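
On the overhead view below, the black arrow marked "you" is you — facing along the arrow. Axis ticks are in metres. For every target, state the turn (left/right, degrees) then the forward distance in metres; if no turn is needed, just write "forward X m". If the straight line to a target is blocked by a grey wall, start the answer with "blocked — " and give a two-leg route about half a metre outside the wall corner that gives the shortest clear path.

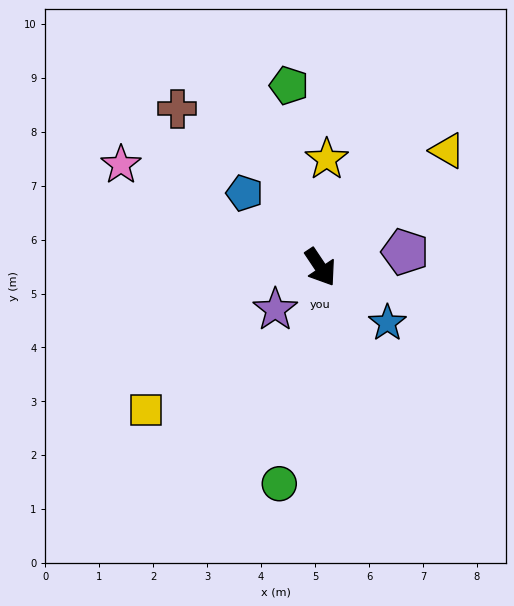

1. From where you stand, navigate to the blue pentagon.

turn right 168°, forward 2.0 m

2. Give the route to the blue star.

turn left 17°, forward 1.6 m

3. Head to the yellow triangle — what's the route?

turn left 99°, forward 3.2 m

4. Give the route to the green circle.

turn right 45°, forward 4.1 m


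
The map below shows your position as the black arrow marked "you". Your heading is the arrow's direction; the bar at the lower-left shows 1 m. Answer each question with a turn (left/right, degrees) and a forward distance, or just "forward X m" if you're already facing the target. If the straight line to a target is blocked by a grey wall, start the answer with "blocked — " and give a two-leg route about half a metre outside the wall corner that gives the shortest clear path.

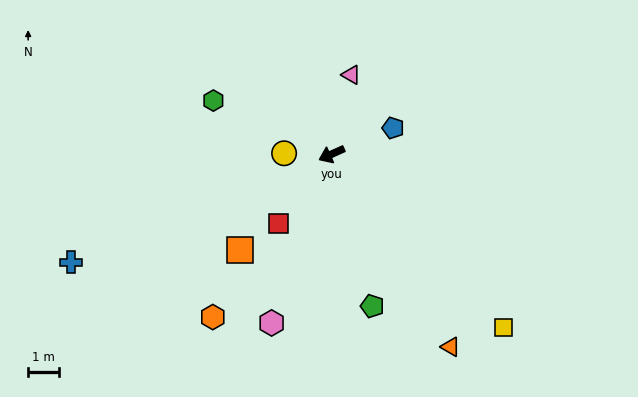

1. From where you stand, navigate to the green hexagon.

turn right 48°, forward 4.2 m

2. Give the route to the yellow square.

turn left 111°, forward 7.9 m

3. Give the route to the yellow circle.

turn right 25°, forward 1.5 m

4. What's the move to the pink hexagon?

turn left 46°, forward 5.8 m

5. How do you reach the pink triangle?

turn right 128°, forward 2.6 m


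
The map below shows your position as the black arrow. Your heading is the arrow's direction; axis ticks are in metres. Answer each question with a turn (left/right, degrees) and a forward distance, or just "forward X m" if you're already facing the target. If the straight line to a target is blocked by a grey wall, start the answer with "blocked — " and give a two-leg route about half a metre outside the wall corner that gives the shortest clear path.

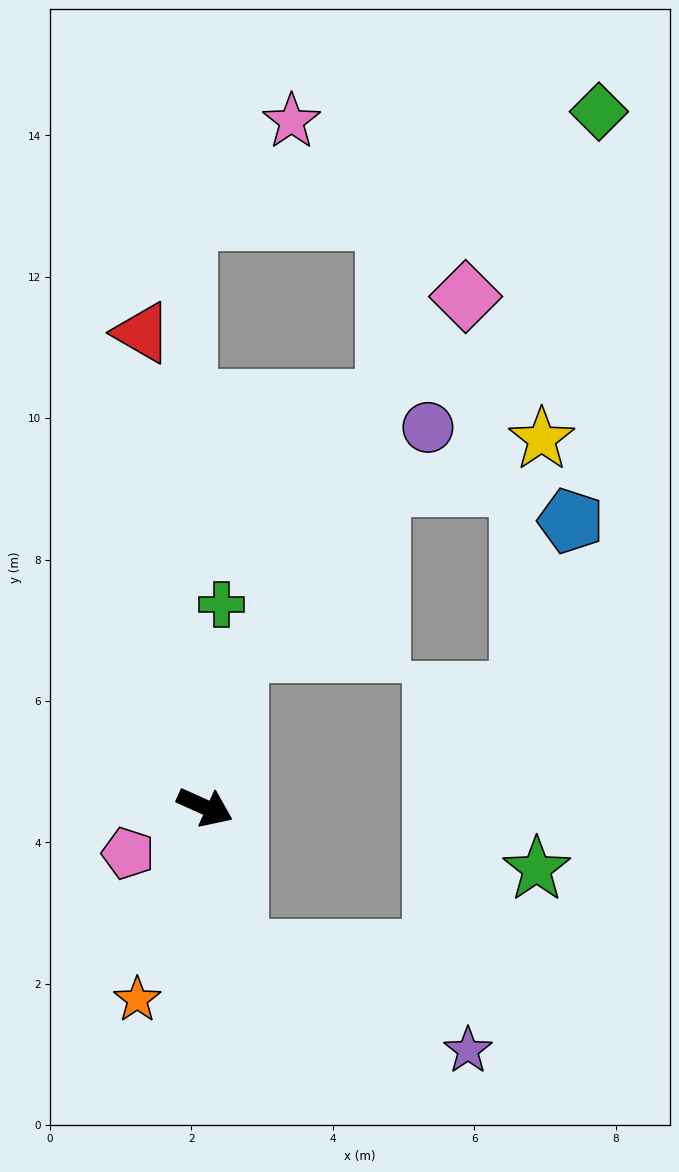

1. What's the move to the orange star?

turn right 85°, forward 2.9 m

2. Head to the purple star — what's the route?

blocked — turn right 52°, forward 2.1 m, then turn left 53°, forward 3.5 m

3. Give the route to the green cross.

turn left 110°, forward 2.9 m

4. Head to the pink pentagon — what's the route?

turn right 125°, forward 1.3 m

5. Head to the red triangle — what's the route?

turn left 122°, forward 6.8 m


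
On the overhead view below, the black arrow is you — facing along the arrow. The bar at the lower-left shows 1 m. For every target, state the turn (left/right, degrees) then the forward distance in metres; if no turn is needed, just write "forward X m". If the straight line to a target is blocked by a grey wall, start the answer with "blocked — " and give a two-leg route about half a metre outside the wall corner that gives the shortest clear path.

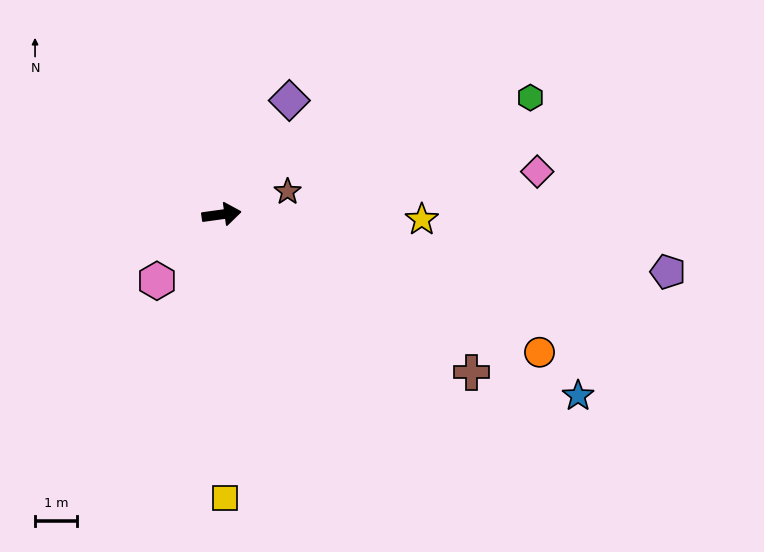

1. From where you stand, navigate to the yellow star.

turn right 9°, forward 4.8 m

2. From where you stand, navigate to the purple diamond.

turn left 51°, forward 3.2 m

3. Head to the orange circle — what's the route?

turn right 31°, forward 8.4 m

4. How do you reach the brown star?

turn left 11°, forward 1.7 m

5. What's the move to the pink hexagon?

turn right 142°, forward 2.2 m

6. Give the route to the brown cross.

turn right 40°, forward 7.1 m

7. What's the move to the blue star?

turn right 35°, forward 9.6 m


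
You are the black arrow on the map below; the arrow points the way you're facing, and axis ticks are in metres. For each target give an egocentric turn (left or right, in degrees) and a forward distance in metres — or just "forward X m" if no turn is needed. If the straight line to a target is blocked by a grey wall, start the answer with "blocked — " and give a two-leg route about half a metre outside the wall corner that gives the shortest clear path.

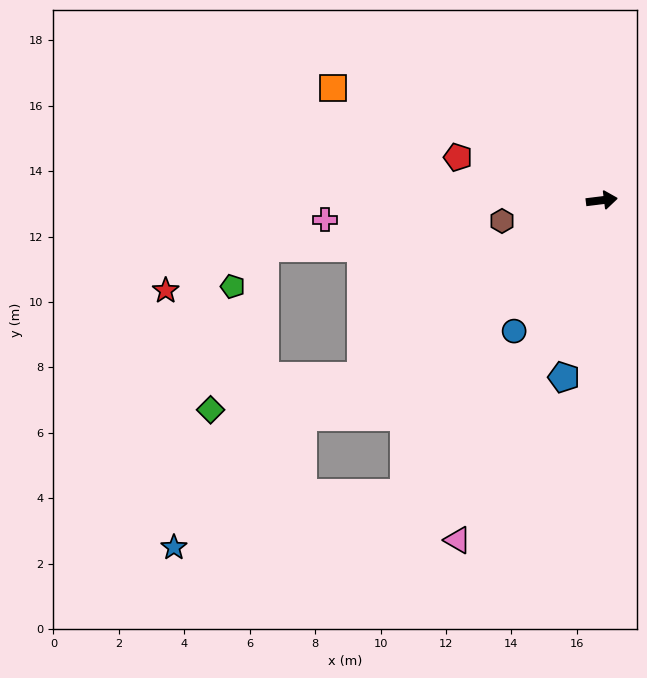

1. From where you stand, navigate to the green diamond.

blocked — turn right 151°, forward 9.1 m, then turn right 23°, forward 4.7 m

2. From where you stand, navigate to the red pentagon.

turn left 156°, forward 4.6 m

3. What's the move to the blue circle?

turn right 131°, forward 4.8 m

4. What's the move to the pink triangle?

turn right 120°, forward 11.3 m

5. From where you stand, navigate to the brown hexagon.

turn right 175°, forward 3.1 m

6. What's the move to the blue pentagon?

turn right 109°, forward 5.5 m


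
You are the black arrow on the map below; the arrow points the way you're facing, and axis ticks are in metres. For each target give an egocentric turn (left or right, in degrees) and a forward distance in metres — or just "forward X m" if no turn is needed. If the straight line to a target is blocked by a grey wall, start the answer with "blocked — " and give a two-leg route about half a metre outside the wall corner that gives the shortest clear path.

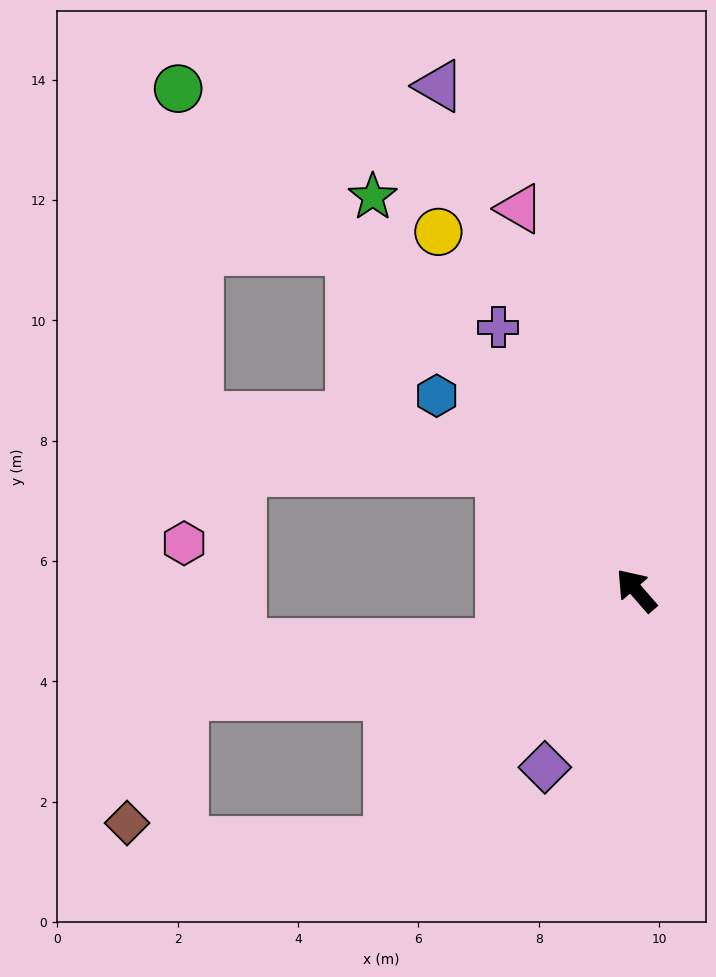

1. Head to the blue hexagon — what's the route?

turn left 5°, forward 4.6 m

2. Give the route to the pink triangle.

turn right 24°, forward 6.6 m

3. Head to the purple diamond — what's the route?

turn left 112°, forward 3.3 m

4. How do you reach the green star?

turn right 7°, forward 7.9 m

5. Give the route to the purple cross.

turn right 13°, forward 4.9 m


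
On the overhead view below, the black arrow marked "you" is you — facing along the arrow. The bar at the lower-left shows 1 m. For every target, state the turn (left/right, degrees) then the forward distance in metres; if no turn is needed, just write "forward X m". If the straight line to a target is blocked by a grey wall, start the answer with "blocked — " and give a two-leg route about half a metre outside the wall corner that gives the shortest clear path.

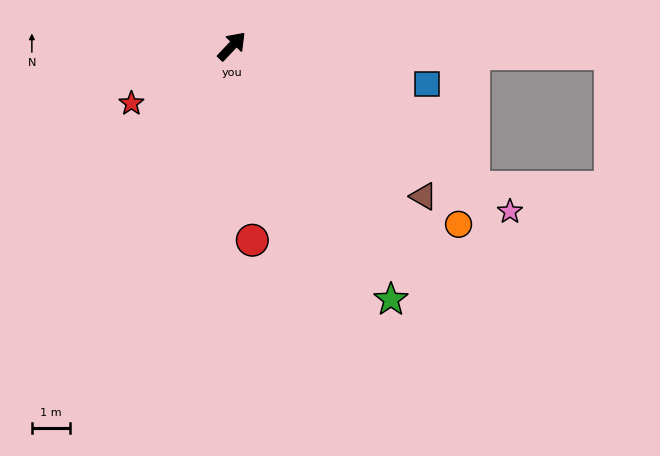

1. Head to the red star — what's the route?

turn left 163°, forward 3.0 m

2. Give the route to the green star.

turn right 104°, forward 7.9 m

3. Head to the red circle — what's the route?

turn right 131°, forward 5.1 m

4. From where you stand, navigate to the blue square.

turn right 58°, forward 5.2 m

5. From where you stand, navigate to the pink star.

turn right 77°, forward 8.5 m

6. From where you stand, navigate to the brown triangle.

turn right 85°, forward 6.4 m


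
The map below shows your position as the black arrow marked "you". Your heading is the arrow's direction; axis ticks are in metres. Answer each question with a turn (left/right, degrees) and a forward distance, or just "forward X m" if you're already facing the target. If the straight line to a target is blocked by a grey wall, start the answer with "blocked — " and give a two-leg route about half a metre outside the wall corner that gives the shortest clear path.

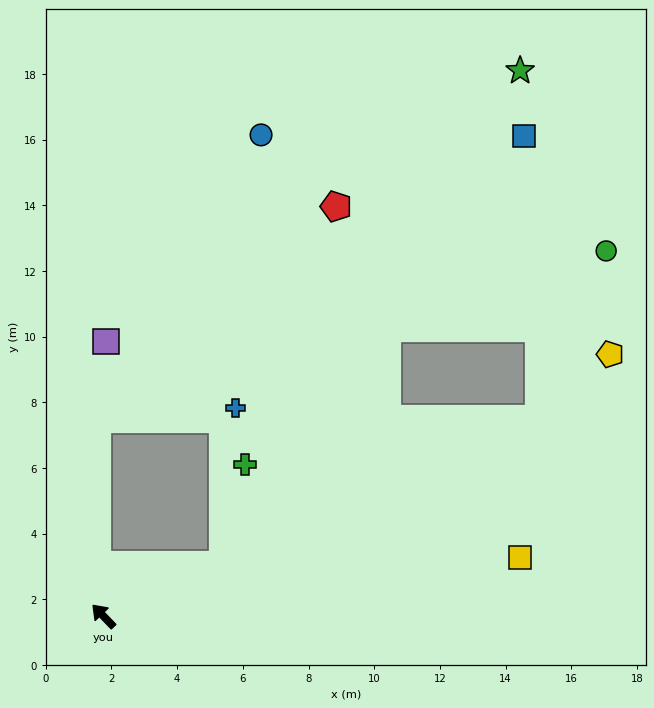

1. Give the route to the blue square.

blocked — turn right 111°, forward 4.0 m, then turn left 32°, forward 16.0 m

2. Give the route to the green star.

blocked — turn right 111°, forward 4.0 m, then turn left 36°, forward 17.6 m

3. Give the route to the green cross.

blocked — turn right 111°, forward 4.0 m, then turn left 55°, forward 3.1 m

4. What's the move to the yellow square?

turn right 126°, forward 12.8 m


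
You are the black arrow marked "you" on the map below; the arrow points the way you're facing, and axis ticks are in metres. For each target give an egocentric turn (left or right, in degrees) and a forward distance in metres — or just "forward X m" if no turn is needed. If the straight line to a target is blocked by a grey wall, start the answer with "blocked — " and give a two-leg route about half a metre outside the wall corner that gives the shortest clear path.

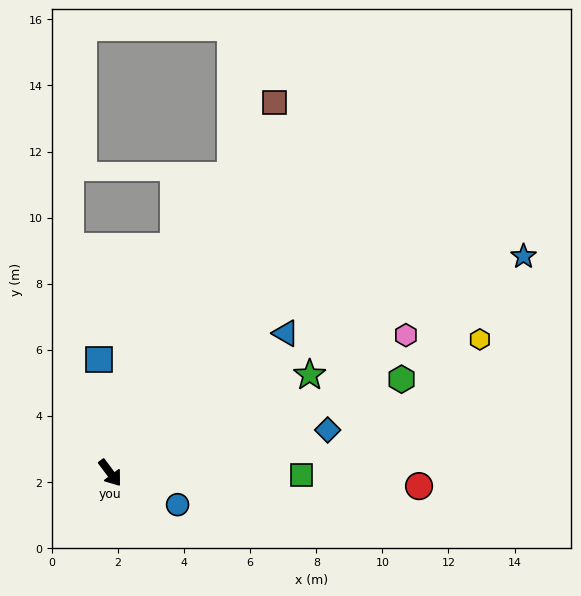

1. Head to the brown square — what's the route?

turn left 119°, forward 12.3 m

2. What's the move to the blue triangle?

turn left 92°, forward 6.8 m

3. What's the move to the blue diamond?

turn left 64°, forward 6.7 m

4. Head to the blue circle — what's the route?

turn left 28°, forward 2.3 m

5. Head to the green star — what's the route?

turn left 79°, forward 6.7 m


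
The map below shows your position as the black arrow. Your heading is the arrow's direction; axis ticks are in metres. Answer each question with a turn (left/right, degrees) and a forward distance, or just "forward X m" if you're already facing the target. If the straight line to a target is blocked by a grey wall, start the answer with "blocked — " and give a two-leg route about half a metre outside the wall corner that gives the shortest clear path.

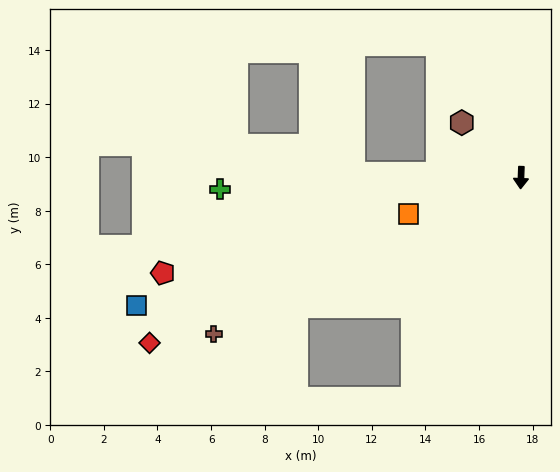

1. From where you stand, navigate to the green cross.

turn right 86°, forward 11.2 m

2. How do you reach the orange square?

turn right 70°, forward 4.4 m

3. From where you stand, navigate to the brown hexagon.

turn right 131°, forward 3.0 m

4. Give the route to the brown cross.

turn right 61°, forward 12.9 m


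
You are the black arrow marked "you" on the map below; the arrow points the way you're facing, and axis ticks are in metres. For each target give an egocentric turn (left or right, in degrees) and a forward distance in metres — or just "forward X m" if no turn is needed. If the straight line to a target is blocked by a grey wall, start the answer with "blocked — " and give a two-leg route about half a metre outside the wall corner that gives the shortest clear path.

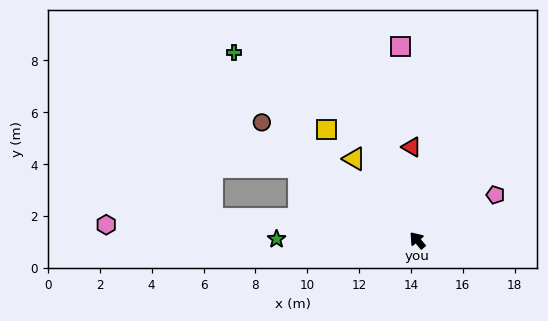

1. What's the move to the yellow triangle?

turn right 3°, forward 4.0 m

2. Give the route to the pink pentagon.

turn right 100°, forward 3.5 m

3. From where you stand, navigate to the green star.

turn left 49°, forward 5.4 m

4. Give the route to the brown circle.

turn left 13°, forward 7.5 m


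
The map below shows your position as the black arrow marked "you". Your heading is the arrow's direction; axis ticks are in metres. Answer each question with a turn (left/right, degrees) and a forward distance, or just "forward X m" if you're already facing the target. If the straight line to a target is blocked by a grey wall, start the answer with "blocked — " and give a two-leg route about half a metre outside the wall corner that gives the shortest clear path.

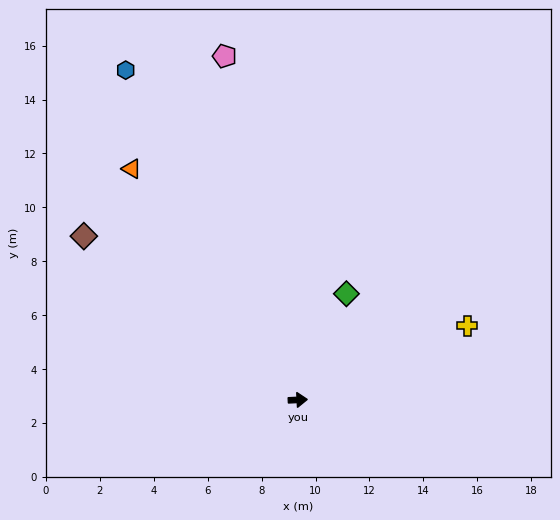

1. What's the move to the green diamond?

turn left 63°, forward 4.3 m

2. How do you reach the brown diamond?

turn left 140°, forward 10.0 m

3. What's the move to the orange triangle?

turn left 123°, forward 10.6 m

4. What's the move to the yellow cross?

turn left 21°, forward 6.9 m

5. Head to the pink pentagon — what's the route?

turn left 99°, forward 13.0 m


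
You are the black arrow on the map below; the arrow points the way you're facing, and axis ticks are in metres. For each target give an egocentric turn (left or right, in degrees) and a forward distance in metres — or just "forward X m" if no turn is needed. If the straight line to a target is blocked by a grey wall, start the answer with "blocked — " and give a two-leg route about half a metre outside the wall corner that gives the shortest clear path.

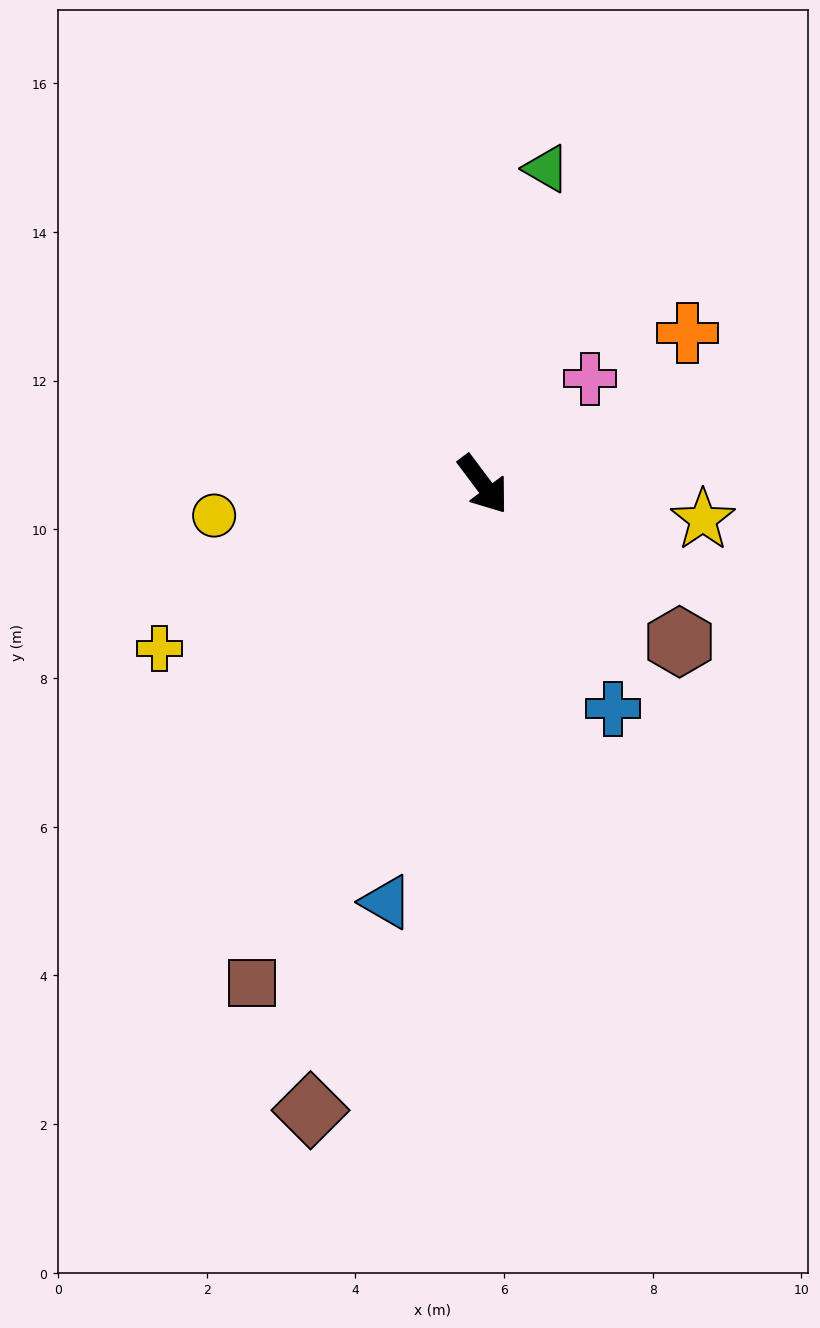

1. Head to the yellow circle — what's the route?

turn right 120°, forward 3.6 m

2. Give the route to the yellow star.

turn left 44°, forward 3.0 m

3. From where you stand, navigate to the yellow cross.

turn right 100°, forward 4.9 m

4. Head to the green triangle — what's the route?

turn left 132°, forward 4.3 m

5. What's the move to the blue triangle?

turn right 50°, forward 5.8 m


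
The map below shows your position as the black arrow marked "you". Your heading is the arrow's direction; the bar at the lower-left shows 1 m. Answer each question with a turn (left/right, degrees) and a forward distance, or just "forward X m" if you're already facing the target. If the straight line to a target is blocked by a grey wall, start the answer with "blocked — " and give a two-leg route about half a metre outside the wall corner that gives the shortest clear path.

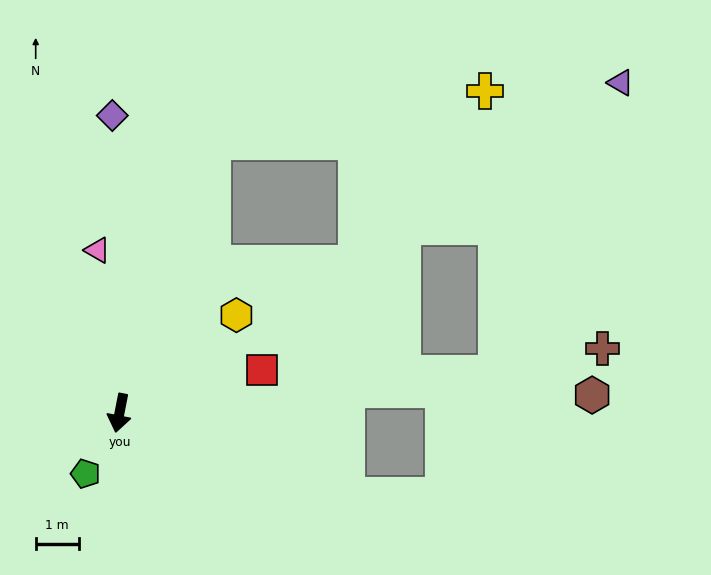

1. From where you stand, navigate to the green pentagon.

turn right 18°, forward 1.6 m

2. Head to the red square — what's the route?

turn left 118°, forward 3.4 m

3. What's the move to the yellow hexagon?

turn left 141°, forward 3.5 m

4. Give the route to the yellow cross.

blocked — turn left 172°, forward 6.6 m, then turn right 60°, forward 6.4 m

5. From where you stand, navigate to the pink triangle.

turn right 161°, forward 3.8 m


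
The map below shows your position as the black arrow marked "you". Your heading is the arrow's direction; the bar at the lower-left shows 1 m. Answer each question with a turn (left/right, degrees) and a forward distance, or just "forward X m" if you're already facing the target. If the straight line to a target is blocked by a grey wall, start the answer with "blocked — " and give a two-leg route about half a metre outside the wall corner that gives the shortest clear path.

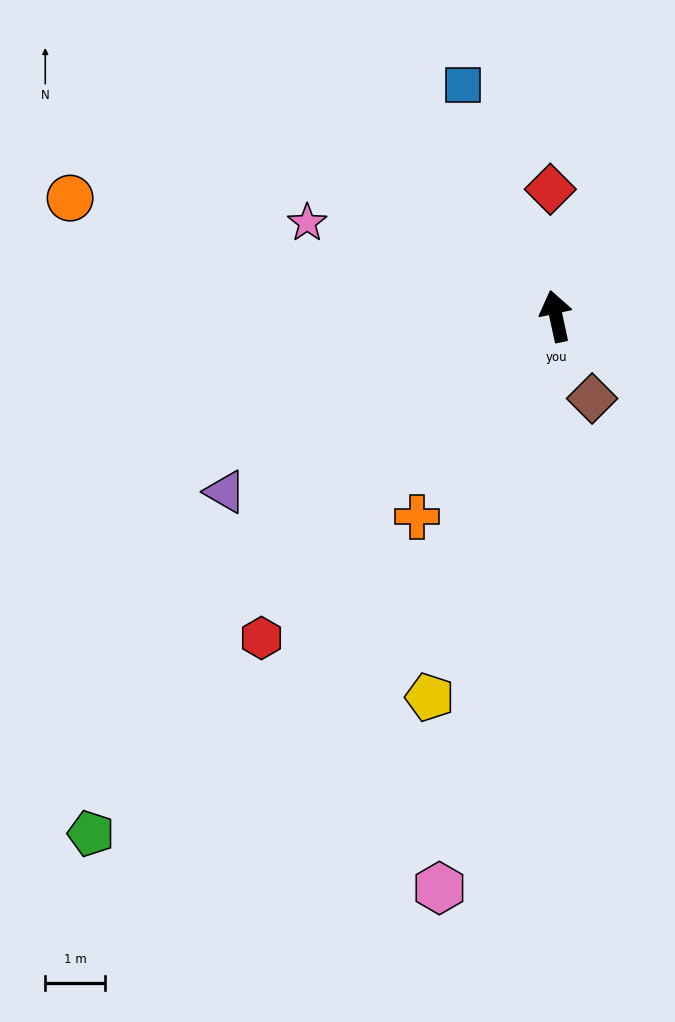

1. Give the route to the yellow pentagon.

turn left 150°, forward 6.7 m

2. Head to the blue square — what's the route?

turn left 10°, forward 4.2 m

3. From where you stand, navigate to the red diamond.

turn right 10°, forward 2.1 m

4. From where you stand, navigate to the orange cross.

turn left 133°, forward 4.1 m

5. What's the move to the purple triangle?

turn left 106°, forward 6.3 m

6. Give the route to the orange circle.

turn left 64°, forward 8.4 m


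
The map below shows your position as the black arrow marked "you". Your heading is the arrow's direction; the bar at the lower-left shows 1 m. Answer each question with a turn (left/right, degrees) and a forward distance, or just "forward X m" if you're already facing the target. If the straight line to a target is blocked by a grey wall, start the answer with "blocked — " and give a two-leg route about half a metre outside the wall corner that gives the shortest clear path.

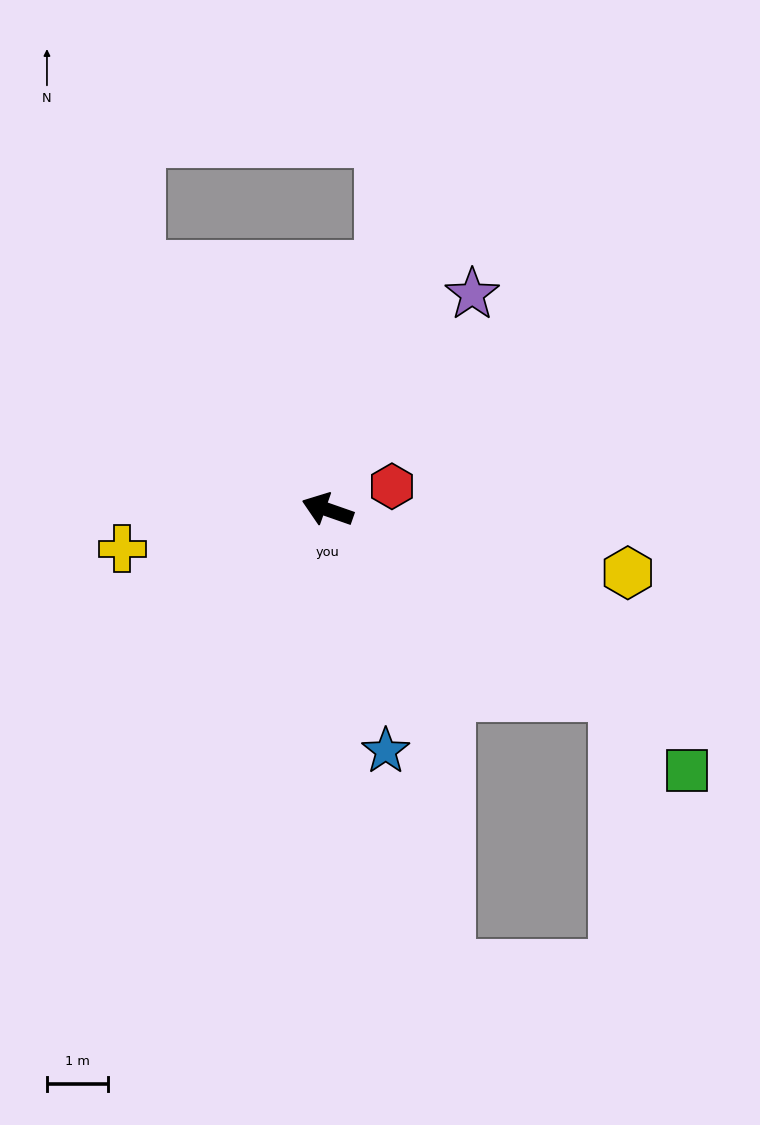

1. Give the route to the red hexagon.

turn right 141°, forward 1.1 m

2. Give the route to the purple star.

turn right 105°, forward 4.3 m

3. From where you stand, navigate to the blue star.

turn left 123°, forward 4.1 m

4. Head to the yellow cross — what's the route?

turn left 30°, forward 3.4 m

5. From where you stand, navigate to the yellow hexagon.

turn right 173°, forward 5.0 m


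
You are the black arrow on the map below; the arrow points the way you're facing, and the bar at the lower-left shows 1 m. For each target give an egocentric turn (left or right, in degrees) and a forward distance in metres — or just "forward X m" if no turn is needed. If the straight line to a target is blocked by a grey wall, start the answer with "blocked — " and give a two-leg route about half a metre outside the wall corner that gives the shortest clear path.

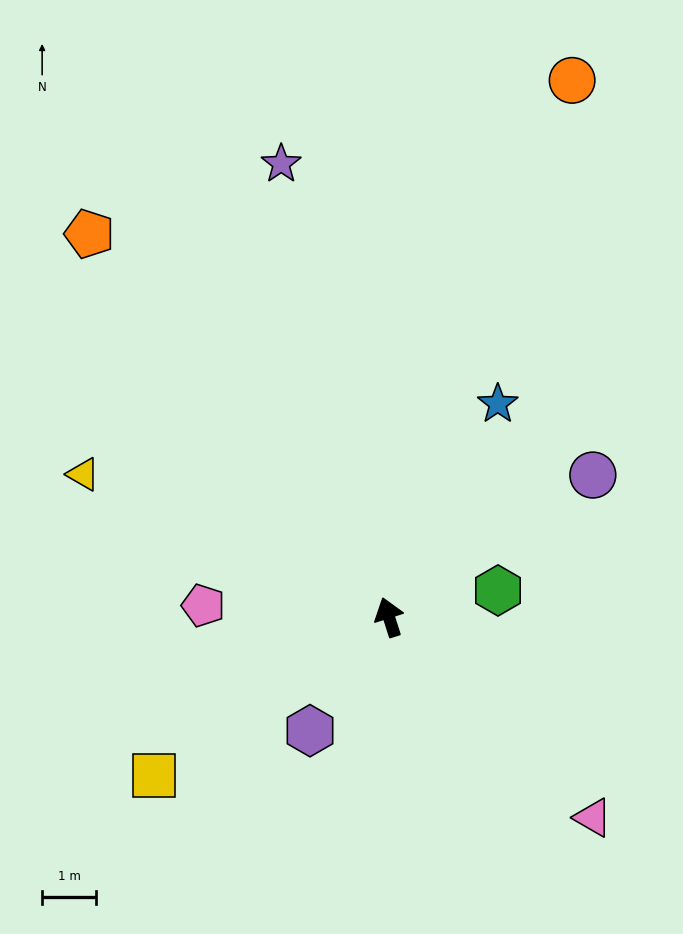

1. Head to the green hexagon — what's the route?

turn right 94°, forward 2.1 m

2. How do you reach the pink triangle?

turn right 152°, forward 5.3 m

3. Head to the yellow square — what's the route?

turn left 106°, forward 5.2 m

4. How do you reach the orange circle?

turn right 37°, forward 10.4 m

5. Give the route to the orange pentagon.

turn left 20°, forward 9.0 m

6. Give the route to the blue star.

turn right 45°, forward 4.4 m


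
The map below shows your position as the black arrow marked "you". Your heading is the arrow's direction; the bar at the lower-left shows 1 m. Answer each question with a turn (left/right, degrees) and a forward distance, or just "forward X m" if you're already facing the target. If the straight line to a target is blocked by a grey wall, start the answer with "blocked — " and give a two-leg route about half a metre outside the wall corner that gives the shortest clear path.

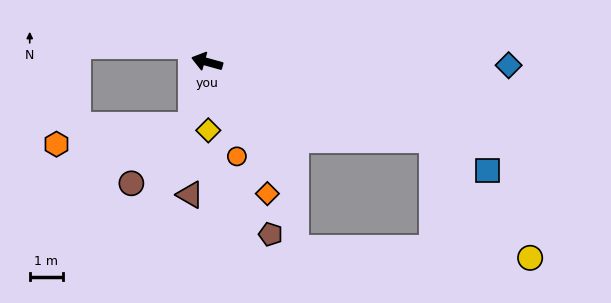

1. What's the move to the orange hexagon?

blocked — turn left 92°, forward 2.0 m, then turn right 69°, forward 4.2 m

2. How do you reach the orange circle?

turn left 123°, forward 3.0 m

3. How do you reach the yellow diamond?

turn left 106°, forward 2.1 m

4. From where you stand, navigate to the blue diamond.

turn right 165°, forward 9.2 m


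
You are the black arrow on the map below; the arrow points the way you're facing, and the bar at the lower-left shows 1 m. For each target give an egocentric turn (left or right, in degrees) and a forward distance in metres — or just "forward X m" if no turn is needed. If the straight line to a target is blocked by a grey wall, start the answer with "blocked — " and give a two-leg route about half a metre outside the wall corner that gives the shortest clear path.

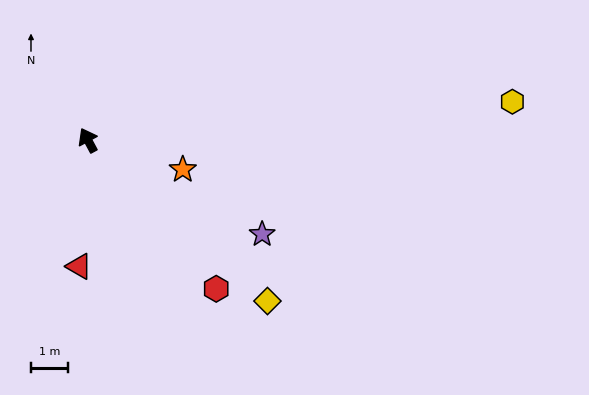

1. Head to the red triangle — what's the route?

turn left 148°, forward 3.4 m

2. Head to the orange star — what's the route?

turn right 135°, forward 2.7 m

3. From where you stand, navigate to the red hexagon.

turn right 167°, forward 5.3 m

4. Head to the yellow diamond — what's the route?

turn right 160°, forward 6.5 m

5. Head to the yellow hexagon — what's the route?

turn right 113°, forward 11.6 m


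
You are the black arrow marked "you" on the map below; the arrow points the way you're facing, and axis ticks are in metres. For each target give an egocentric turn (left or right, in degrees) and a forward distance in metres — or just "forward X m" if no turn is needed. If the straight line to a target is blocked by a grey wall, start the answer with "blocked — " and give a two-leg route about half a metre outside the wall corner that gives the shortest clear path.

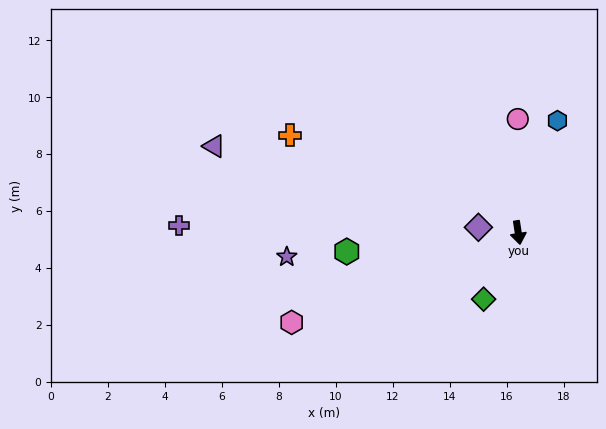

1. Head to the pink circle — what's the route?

turn left 172°, forward 4.0 m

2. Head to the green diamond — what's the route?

turn right 36°, forward 2.6 m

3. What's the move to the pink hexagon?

turn right 77°, forward 8.6 m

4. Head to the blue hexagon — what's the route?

turn left 152°, forward 4.2 m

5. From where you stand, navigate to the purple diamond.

turn right 106°, forward 1.4 m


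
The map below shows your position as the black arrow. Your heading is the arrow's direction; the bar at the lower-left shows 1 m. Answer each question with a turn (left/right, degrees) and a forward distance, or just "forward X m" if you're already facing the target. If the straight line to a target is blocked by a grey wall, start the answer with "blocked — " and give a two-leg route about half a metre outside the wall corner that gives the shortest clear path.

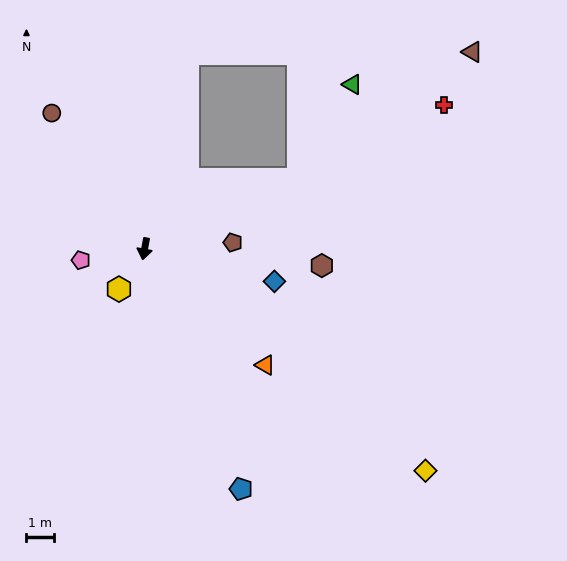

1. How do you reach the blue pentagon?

turn left 32°, forward 9.4 m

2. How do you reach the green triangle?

blocked — turn left 125°, forward 6.1 m, then turn left 36°, forward 4.0 m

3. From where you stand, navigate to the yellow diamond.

turn left 62°, forward 13.0 m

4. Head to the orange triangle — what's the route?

turn left 56°, forward 6.1 m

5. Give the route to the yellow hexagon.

turn right 22°, forward 1.7 m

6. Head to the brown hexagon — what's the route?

turn left 95°, forward 6.5 m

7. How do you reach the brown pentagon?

turn left 104°, forward 3.2 m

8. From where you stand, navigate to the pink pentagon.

turn right 70°, forward 2.4 m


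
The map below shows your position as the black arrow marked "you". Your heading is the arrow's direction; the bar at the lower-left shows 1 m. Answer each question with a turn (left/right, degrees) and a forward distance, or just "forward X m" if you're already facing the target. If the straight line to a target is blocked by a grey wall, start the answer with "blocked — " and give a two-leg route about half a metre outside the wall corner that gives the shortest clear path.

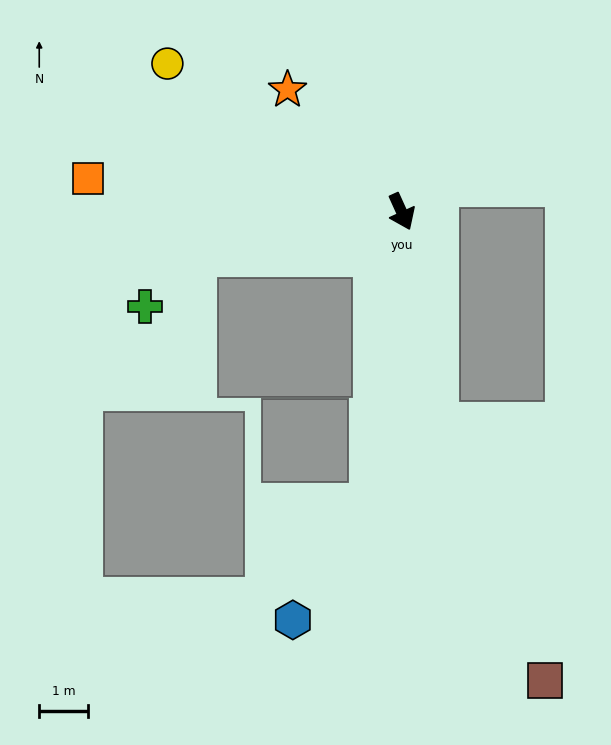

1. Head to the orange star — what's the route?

turn right 161°, forward 3.4 m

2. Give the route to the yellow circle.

turn right 147°, forward 5.7 m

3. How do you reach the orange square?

turn right 120°, forward 6.4 m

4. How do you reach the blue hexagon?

blocked — turn right 31°, forward 6.0 m, then turn right 27°, forward 2.8 m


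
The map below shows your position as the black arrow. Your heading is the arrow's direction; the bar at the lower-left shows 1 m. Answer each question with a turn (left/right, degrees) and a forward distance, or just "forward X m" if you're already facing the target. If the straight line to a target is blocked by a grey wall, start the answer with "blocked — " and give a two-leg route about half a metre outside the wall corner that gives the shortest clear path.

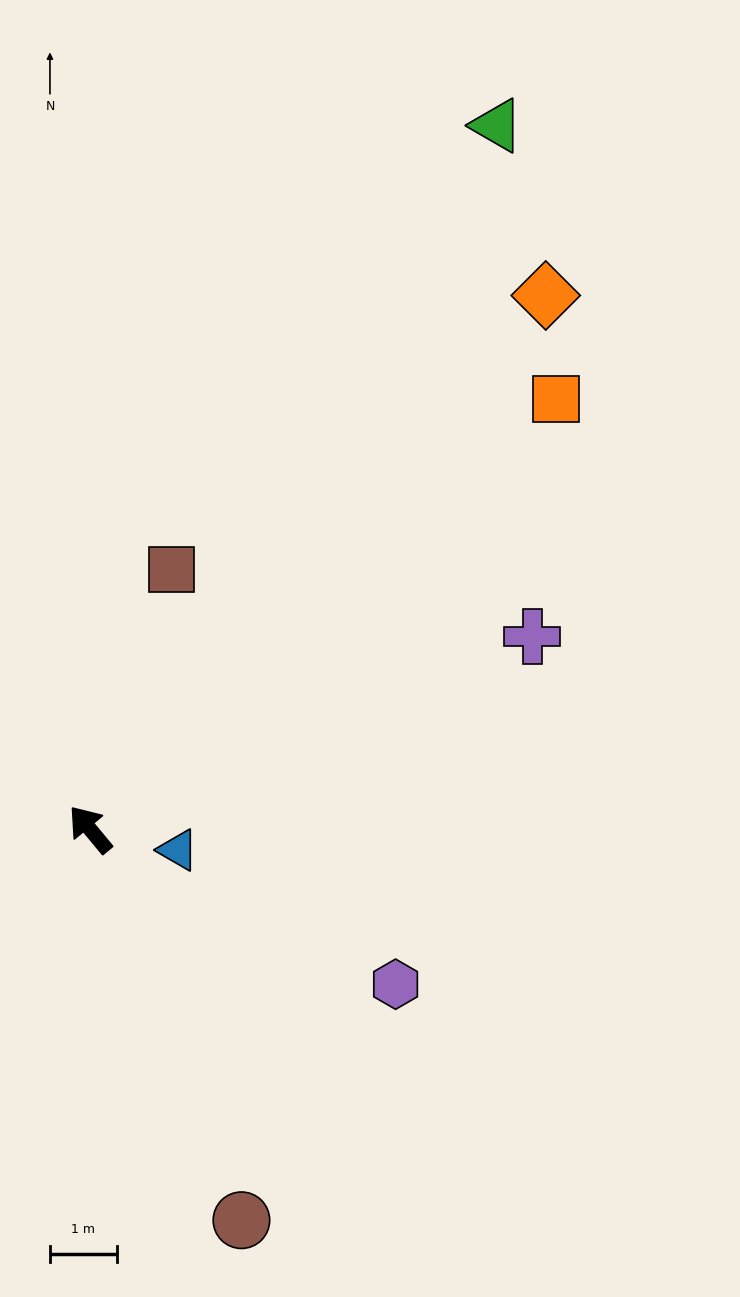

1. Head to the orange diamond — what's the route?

turn right 80°, forward 10.5 m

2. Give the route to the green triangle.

turn right 70°, forward 12.2 m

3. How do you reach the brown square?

turn right 57°, forward 4.1 m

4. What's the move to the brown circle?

turn left 161°, forward 6.3 m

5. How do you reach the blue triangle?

turn right 143°, forward 1.4 m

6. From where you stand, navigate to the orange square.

turn right 87°, forward 9.5 m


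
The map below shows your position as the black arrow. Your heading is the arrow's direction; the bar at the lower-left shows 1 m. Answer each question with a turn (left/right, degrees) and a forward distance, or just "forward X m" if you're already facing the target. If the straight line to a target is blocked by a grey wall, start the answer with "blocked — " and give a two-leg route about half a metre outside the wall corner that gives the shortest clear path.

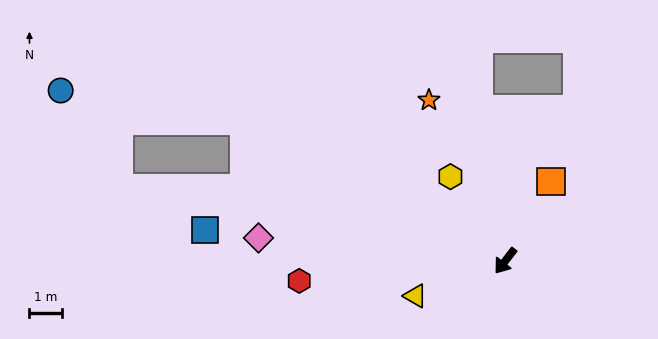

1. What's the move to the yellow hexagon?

turn right 109°, forward 3.1 m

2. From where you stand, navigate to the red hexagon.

turn right 47°, forward 6.3 m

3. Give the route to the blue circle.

blocked — turn right 81°, forward 9.0 m, then turn left 19°, forward 5.7 m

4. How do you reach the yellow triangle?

turn right 31°, forward 2.9 m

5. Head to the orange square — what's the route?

turn right 172°, forward 2.8 m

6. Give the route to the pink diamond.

turn right 58°, forward 7.5 m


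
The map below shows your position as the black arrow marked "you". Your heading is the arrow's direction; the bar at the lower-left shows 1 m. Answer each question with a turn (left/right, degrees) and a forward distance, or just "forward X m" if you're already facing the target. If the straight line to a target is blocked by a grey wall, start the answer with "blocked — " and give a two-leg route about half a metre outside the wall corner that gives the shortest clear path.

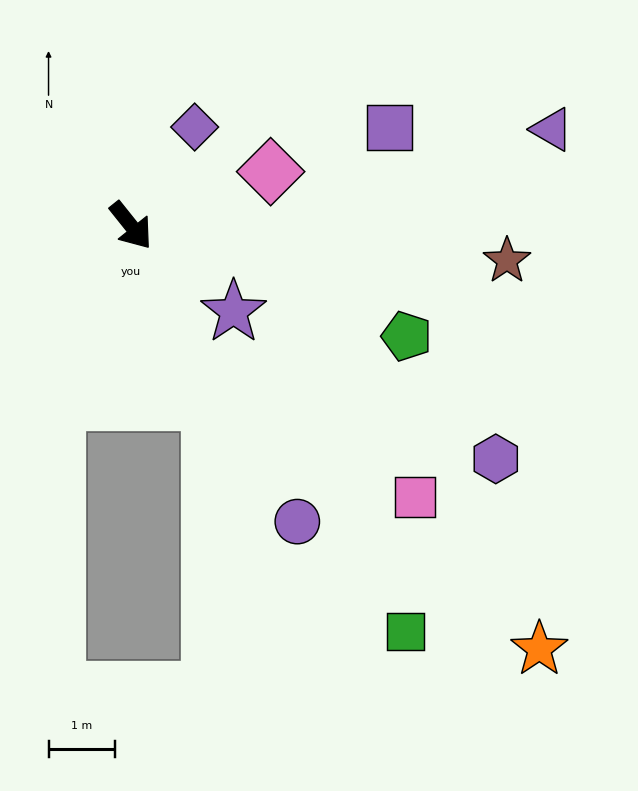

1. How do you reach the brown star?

turn left 46°, forward 5.7 m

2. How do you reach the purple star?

turn left 11°, forward 2.0 m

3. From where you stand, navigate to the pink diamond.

turn left 73°, forward 2.3 m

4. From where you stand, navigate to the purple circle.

turn right 9°, forward 5.1 m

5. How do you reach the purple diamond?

turn left 109°, forward 1.8 m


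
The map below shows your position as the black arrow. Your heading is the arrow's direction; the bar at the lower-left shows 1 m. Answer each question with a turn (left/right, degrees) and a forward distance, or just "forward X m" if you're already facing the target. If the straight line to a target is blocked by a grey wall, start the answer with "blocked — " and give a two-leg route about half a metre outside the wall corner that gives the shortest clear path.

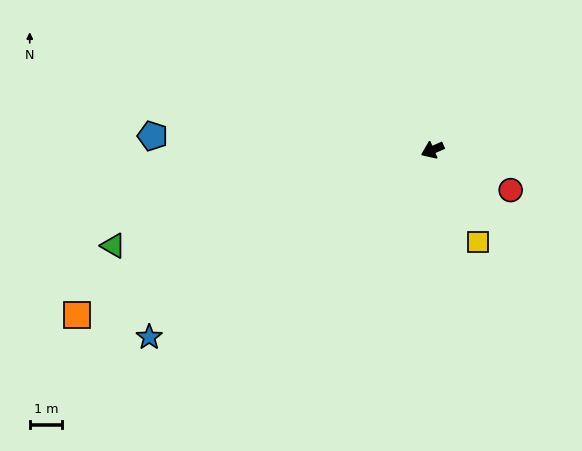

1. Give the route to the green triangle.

turn right 7°, forward 10.2 m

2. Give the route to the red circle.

turn left 129°, forward 2.7 m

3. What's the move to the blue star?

turn left 10°, forward 10.4 m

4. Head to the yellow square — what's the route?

turn left 93°, forward 3.2 m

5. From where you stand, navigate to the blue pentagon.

turn right 26°, forward 8.6 m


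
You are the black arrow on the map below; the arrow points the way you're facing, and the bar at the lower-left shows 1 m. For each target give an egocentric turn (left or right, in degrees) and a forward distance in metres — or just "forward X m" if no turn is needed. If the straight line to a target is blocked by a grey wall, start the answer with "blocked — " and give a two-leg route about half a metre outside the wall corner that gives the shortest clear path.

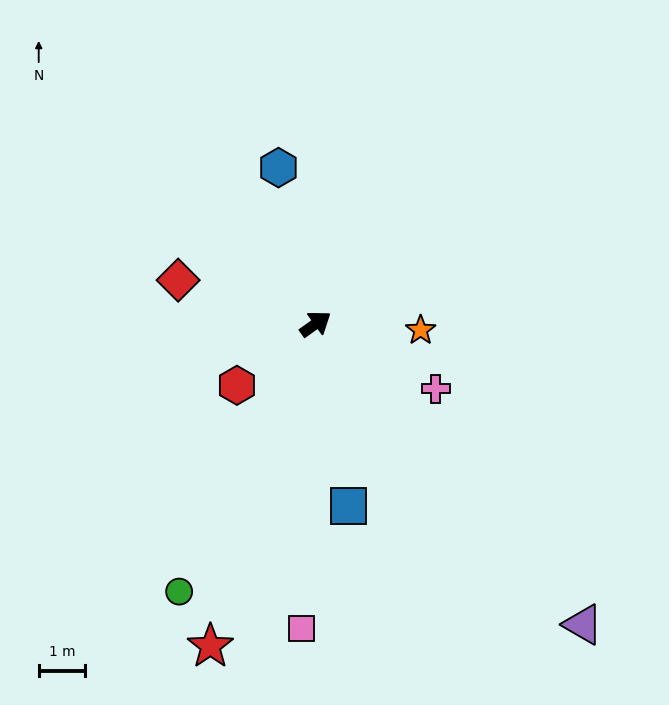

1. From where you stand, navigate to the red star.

turn right 144°, forward 7.3 m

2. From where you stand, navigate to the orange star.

turn right 39°, forward 2.3 m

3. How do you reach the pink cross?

turn right 64°, forward 3.0 m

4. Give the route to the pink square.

turn right 128°, forward 6.6 m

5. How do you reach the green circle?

turn right 153°, forward 6.5 m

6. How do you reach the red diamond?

turn left 127°, forward 3.1 m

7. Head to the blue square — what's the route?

turn right 115°, forward 4.0 m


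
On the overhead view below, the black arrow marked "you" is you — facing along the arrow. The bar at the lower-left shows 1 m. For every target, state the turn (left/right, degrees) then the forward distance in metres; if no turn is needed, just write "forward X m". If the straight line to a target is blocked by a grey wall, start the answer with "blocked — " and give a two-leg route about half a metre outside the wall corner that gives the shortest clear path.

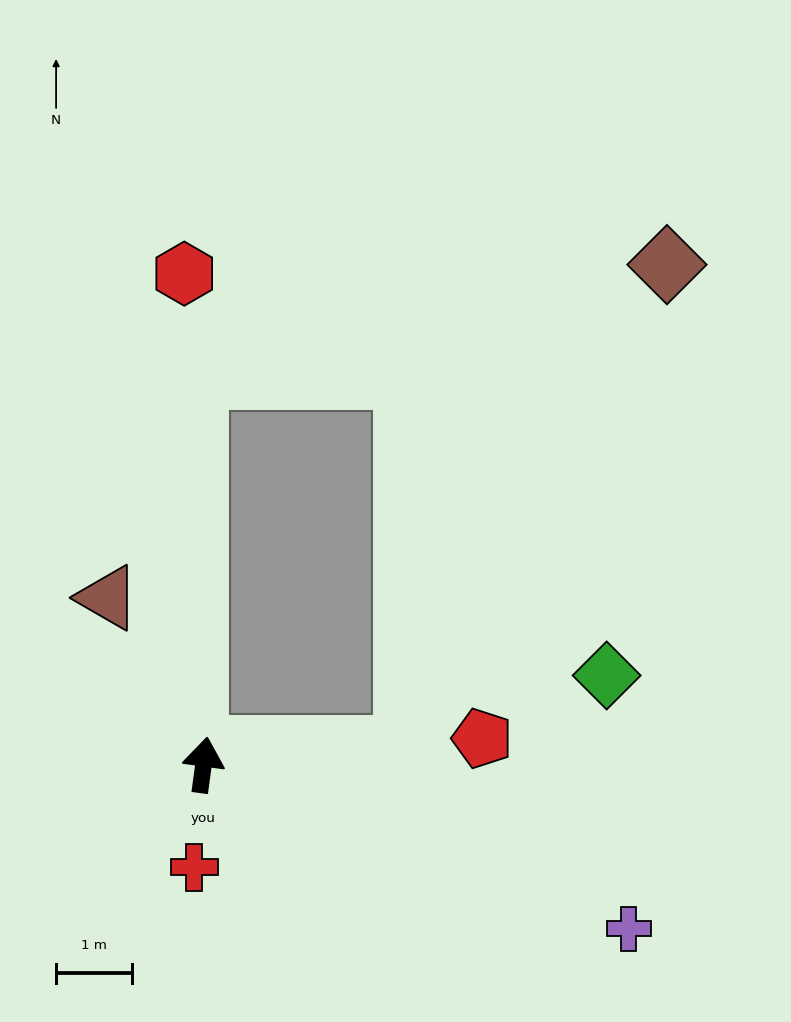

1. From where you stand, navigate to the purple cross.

turn right 103°, forward 6.0 m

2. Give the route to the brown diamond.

blocked — turn right 77°, forward 2.7 m, then turn left 56°, forward 7.3 m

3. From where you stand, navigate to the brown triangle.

turn left 38°, forward 2.6 m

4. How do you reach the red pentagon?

turn right 77°, forward 3.7 m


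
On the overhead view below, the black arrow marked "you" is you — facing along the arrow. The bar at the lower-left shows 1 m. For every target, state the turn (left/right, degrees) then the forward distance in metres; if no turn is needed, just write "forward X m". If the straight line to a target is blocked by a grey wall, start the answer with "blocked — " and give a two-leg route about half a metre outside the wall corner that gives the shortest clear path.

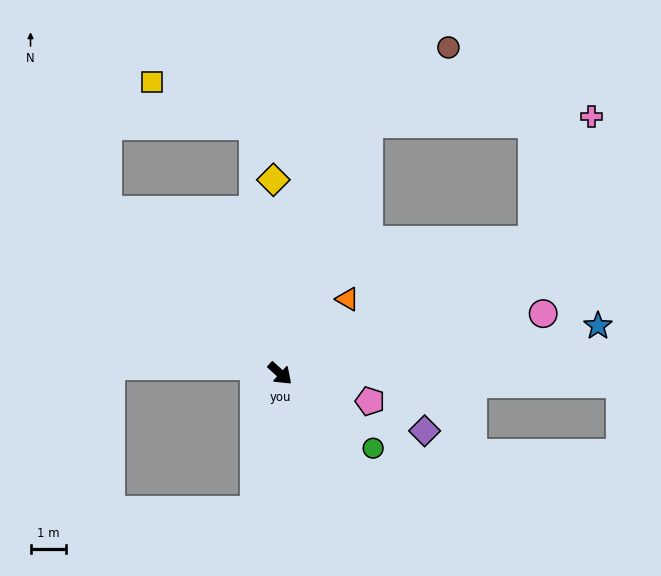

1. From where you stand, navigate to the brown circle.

blocked — turn left 113°, forward 7.5 m, then turn right 28°, forward 3.1 m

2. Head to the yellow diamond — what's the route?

turn left 134°, forward 5.5 m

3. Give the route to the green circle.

turn left 4°, forward 3.4 m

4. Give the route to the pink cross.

blocked — turn left 70°, forward 8.1 m, then turn left 37°, forward 3.9 m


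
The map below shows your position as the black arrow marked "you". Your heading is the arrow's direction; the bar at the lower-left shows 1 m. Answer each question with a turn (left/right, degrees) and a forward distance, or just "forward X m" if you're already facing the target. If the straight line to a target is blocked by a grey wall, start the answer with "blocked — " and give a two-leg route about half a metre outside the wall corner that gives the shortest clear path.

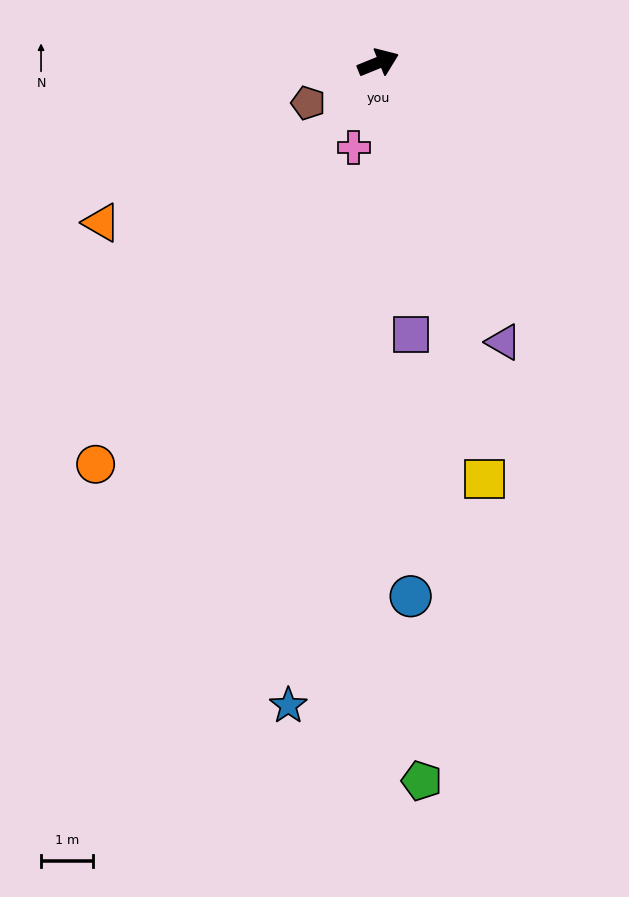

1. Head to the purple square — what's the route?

turn right 105°, forward 5.3 m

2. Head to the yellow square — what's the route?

turn right 98°, forward 8.3 m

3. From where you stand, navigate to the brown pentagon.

turn right 172°, forward 1.6 m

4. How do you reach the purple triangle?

turn right 88°, forward 5.9 m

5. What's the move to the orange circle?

turn right 147°, forward 9.5 m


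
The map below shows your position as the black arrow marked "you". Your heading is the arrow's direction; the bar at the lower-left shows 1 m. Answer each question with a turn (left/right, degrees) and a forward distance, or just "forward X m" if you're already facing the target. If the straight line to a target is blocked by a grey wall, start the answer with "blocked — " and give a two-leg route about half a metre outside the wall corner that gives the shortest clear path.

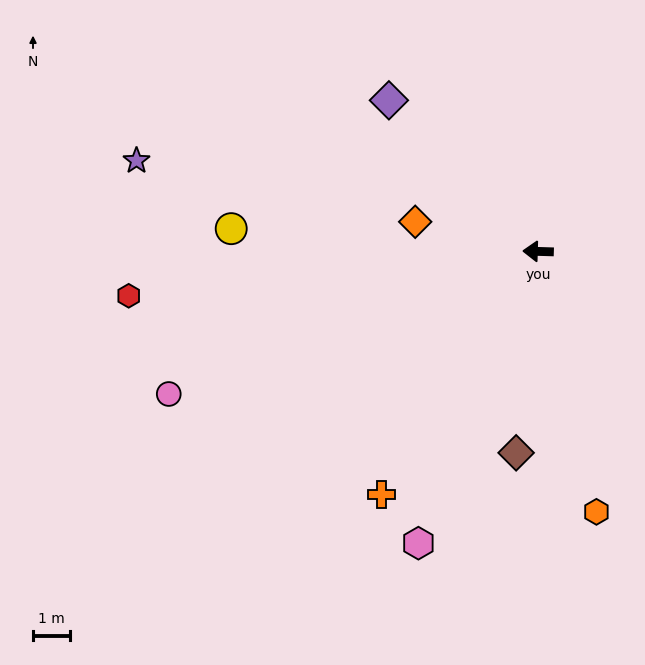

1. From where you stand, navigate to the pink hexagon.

turn left 69°, forward 8.6 m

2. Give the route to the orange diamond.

turn right 12°, forward 3.5 m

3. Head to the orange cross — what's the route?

turn left 59°, forward 7.9 m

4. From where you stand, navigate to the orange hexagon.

turn left 104°, forward 7.3 m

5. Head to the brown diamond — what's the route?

turn left 85°, forward 5.5 m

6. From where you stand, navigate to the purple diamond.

turn right 44°, forward 5.8 m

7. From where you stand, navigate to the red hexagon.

turn left 8°, forward 11.3 m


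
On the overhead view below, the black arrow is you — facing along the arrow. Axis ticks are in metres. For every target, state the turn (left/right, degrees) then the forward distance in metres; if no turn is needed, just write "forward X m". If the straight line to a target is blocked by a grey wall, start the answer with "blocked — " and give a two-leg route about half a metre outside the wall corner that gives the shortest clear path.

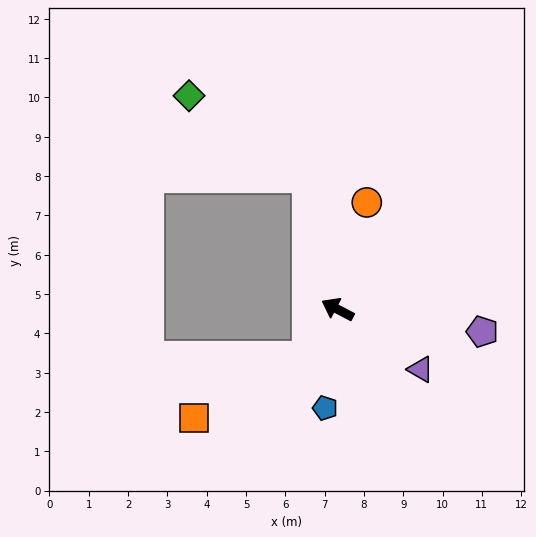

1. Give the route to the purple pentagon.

turn right 161°, forward 3.7 m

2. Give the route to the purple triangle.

turn left 172°, forward 2.6 m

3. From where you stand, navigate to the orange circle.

turn right 78°, forward 2.8 m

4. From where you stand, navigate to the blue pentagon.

turn left 111°, forward 2.5 m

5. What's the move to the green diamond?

blocked — turn right 50°, forward 3.5 m, then turn left 44°, forward 3.7 m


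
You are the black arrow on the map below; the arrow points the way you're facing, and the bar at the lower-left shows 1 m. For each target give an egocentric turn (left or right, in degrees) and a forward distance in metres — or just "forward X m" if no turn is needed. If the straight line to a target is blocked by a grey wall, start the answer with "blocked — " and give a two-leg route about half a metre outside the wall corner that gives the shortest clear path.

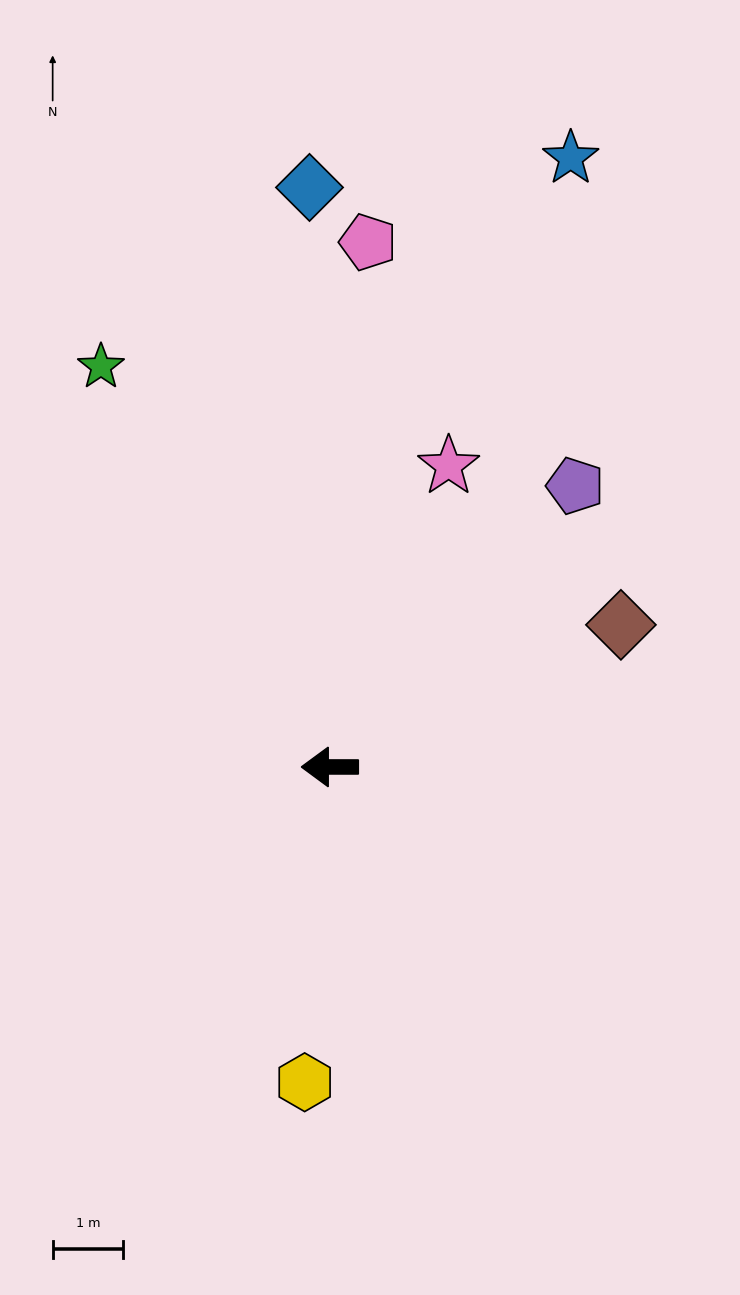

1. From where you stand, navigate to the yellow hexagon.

turn left 85°, forward 4.5 m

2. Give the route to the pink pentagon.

turn right 94°, forward 7.4 m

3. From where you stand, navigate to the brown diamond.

turn right 154°, forward 4.6 m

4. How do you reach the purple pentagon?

turn right 131°, forward 5.3 m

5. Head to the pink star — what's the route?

turn right 111°, forward 4.6 m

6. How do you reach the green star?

turn right 60°, forward 6.5 m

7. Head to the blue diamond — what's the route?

turn right 88°, forward 8.2 m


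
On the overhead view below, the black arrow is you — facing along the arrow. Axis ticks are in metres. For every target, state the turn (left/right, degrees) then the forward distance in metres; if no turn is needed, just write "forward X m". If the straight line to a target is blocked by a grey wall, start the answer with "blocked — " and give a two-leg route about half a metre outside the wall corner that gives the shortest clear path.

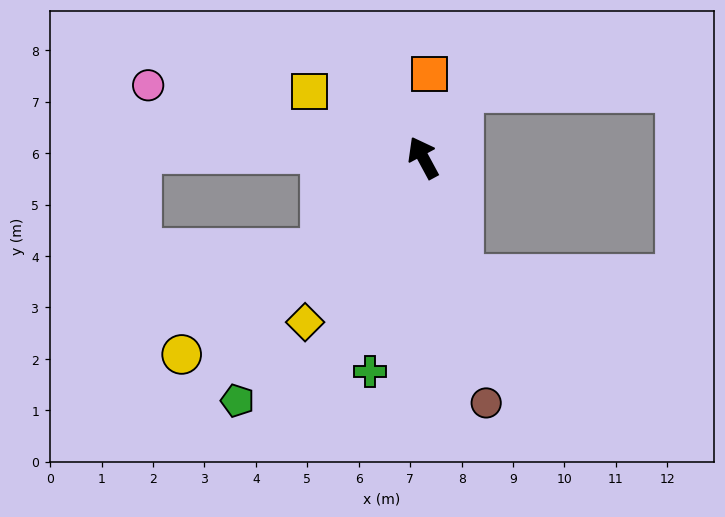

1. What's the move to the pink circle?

turn left 47°, forward 5.5 m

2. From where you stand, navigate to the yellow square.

turn left 32°, forward 2.6 m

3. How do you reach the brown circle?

turn left 166°, forward 4.9 m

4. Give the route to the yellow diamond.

turn left 116°, forward 3.9 m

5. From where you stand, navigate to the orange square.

turn right 33°, forward 1.6 m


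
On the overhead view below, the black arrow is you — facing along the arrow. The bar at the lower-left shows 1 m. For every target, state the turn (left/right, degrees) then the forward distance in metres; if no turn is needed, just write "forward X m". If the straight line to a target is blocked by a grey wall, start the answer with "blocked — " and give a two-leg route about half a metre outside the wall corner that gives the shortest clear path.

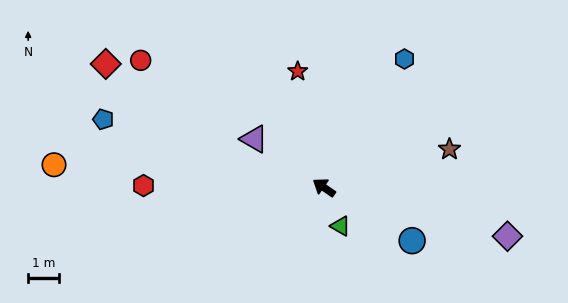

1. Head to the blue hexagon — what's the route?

turn right 87°, forward 4.9 m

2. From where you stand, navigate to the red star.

turn right 43°, forward 3.9 m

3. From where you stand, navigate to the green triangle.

turn left 148°, forward 1.4 m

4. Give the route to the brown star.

turn right 128°, forward 4.3 m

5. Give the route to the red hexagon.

turn left 34°, forward 5.9 m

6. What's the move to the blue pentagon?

turn left 17°, forward 7.5 m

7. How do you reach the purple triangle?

forward 2.8 m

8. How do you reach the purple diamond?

turn right 160°, forward 6.2 m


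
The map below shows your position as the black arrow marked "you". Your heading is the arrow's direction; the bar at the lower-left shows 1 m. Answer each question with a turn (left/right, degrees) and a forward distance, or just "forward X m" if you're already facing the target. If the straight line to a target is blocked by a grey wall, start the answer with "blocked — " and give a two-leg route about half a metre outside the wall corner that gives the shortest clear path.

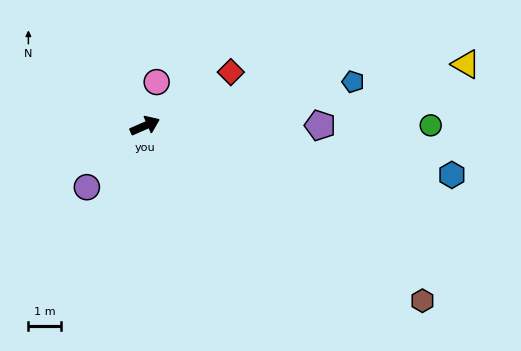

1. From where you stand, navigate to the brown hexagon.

turn right 56°, forward 10.2 m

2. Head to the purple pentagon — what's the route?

turn right 24°, forward 5.4 m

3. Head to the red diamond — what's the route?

turn left 8°, forward 3.1 m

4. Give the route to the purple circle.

turn right 157°, forward 2.6 m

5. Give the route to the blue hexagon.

turn right 33°, forward 9.6 m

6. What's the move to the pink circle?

turn left 51°, forward 1.4 m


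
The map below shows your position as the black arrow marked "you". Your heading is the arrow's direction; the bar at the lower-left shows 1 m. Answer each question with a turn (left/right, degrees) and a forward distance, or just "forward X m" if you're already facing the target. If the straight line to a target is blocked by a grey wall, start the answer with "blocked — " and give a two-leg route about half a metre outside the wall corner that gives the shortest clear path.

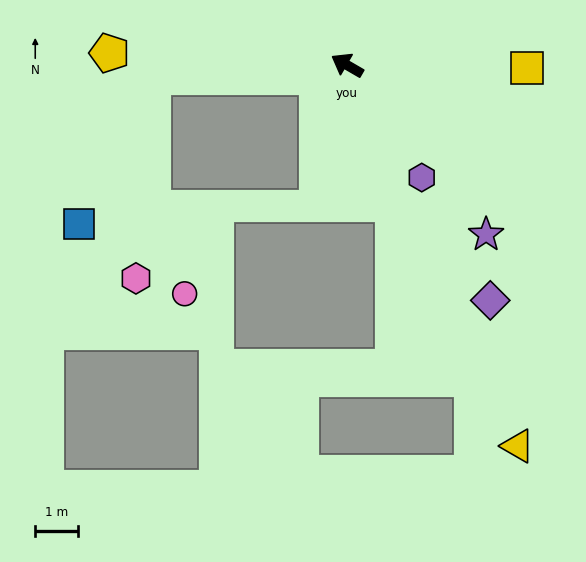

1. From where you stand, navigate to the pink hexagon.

blocked — turn left 33°, forward 4.6 m, then turn left 82°, forward 4.7 m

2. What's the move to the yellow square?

turn right 151°, forward 4.2 m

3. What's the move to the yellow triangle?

turn left 144°, forward 9.7 m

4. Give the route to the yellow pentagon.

turn left 27°, forward 5.6 m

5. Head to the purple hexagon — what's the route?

turn left 154°, forward 3.2 m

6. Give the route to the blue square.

blocked — turn left 33°, forward 4.6 m, then turn left 61°, forward 3.9 m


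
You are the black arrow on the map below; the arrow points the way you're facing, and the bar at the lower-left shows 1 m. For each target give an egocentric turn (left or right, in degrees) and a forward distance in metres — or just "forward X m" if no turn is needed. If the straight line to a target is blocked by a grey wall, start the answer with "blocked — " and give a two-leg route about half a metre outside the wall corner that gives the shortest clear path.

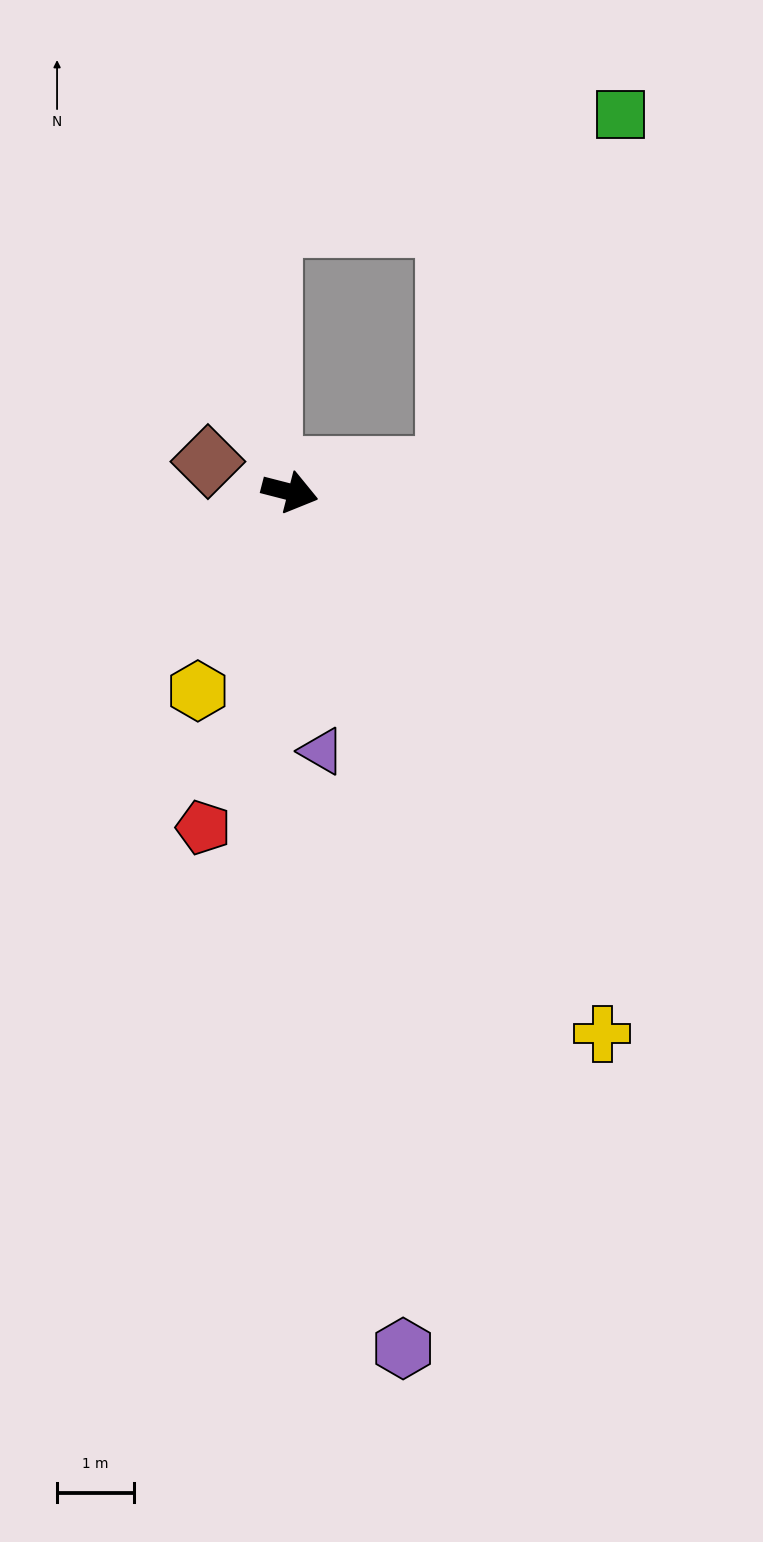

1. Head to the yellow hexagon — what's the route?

turn right 100°, forward 2.8 m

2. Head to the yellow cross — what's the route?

turn right 46°, forward 8.1 m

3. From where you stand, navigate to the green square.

blocked — turn left 22°, forward 2.1 m, then turn left 57°, forward 5.1 m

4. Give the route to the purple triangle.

turn right 69°, forward 3.4 m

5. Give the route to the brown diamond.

turn left 174°, forward 1.1 m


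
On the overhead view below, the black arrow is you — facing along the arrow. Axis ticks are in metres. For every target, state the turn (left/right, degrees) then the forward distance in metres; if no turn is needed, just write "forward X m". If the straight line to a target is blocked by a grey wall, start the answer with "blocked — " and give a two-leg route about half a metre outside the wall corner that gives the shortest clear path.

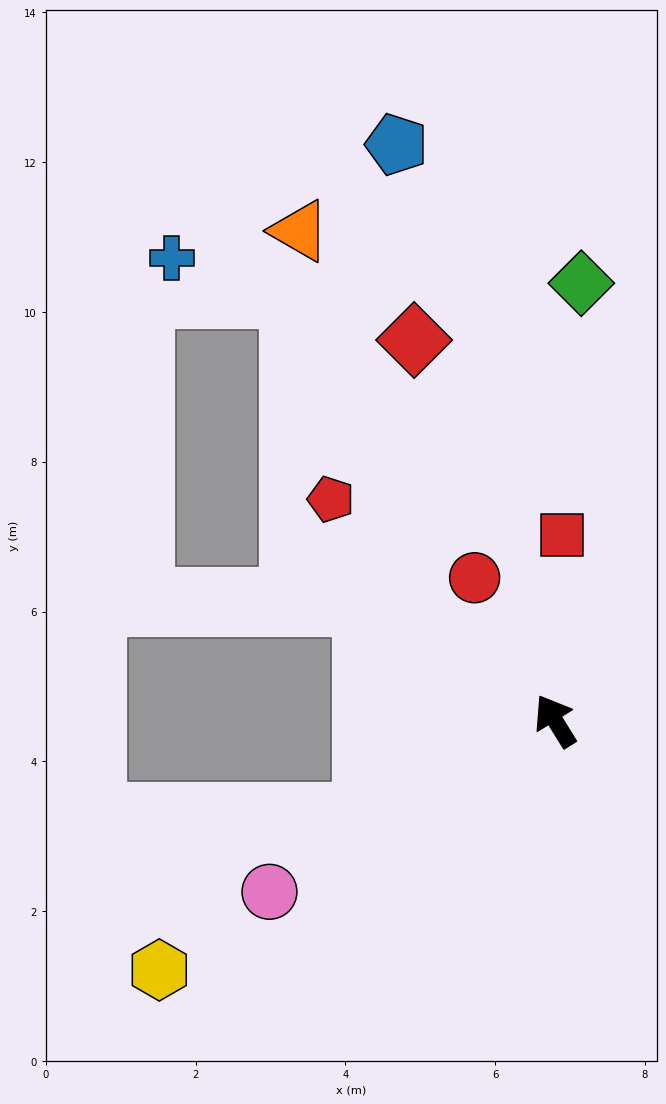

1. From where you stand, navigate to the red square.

turn right 34°, forward 2.5 m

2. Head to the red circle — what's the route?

turn right 2°, forward 2.2 m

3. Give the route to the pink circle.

turn left 89°, forward 4.4 m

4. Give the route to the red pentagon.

turn left 14°, forward 4.2 m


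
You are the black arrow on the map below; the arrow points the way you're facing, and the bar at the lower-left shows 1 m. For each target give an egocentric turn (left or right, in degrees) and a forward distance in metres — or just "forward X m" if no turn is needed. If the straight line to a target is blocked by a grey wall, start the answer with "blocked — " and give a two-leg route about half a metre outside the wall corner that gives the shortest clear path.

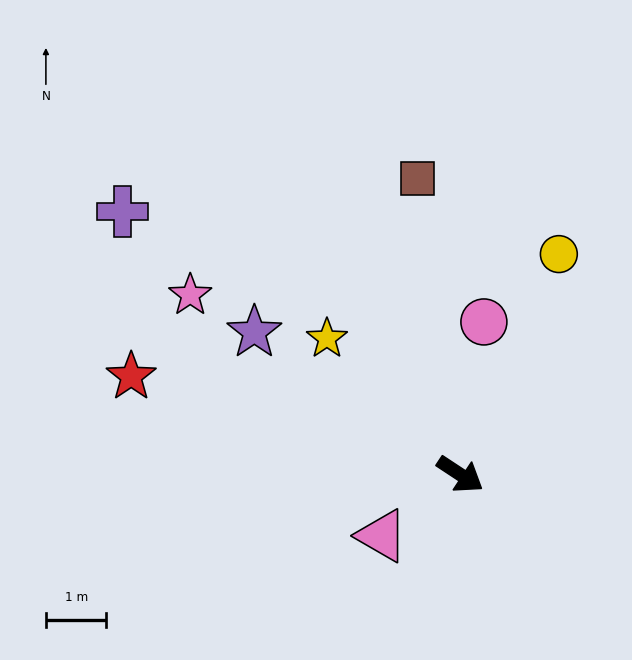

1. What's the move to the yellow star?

turn left 168°, forward 3.1 m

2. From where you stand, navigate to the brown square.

turn left 132°, forward 4.9 m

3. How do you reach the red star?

turn right 163°, forward 5.7 m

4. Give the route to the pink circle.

turn left 115°, forward 2.6 m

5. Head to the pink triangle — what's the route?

turn right 109°, forward 1.6 m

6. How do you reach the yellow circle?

turn left 99°, forward 4.0 m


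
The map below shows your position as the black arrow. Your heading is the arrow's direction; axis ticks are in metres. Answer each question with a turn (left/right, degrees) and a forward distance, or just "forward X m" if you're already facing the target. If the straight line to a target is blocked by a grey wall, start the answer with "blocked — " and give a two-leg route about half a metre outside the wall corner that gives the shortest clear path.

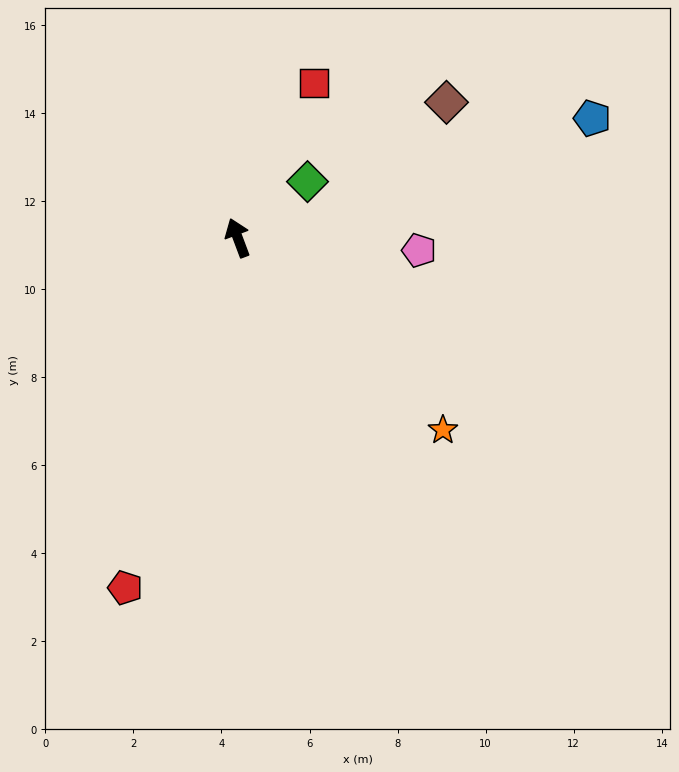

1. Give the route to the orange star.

turn right 154°, forward 6.4 m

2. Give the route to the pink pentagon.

turn right 115°, forward 4.1 m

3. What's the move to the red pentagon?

turn left 142°, forward 8.3 m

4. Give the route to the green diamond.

turn right 72°, forward 2.0 m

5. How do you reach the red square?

turn right 47°, forward 3.9 m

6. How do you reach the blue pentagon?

turn right 92°, forward 8.5 m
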